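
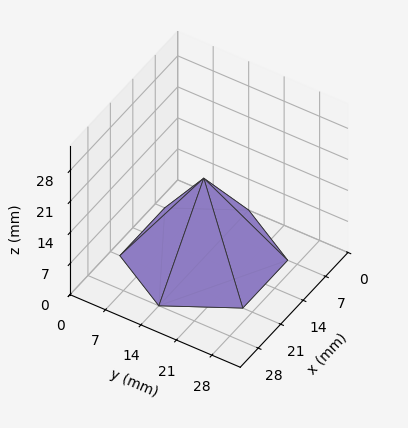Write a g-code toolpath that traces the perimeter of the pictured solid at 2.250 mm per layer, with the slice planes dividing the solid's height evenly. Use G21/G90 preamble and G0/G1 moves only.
Reading the render: the shape is a regular 6-sided pyramid, base circumscribed radius ≈ 14 mm, apex at z ≈ 18 mm (dimensions read to the nearest mm from the axis ticks). For the g-code, the solid's height is divided into equal slices at the stated Δz and each level perimeter traced with G1 moves after a G0 lift.

; perimeter-only toolpath
G21 ; units = mm
G90 ; absolute positioning
G28 ; home
; layer 1
G0 Z2.250
G0 X26.250 Y14.000
G1 X20.125 Y24.608
G1 X7.875 Y24.608
G1 X1.750 Y14.000
G1 X7.875 Y3.391
G1 X20.125 Y3.391
G1 X26.250 Y14.000
; layer 2
G0 Z4.500
G0 X24.500 Y14.000
G1 X19.250 Y23.093
G1 X8.750 Y23.093
G1 X3.500 Y14.000
G1 X8.750 Y4.907
G1 X19.250 Y4.907
G1 X24.500 Y14.000
; layer 3
G0 Z6.750
G0 X22.750 Y14.000
G1 X18.375 Y21.578
G1 X9.625 Y21.578
G1 X5.250 Y14.000
G1 X9.625 Y6.422
G1 X18.375 Y6.422
G1 X22.750 Y14.000
; layer 4
G0 Z9.000
G0 X21.000 Y14.000
G1 X17.500 Y20.062
G1 X10.500 Y20.062
G1 X7.000 Y14.000
G1 X10.500 Y7.938
G1 X17.500 Y7.938
G1 X21.000 Y14.000
; layer 5
G0 Z11.250
G0 X19.250 Y14.000
G1 X16.625 Y18.547
G1 X11.375 Y18.547
G1 X8.750 Y14.000
G1 X11.375 Y9.454
G1 X16.625 Y9.454
G1 X19.250 Y14.000
; layer 6
G0 Z13.500
G0 X17.500 Y14.000
G1 X15.750 Y17.031
G1 X12.250 Y17.031
G1 X10.500 Y14.000
G1 X12.250 Y10.969
G1 X15.750 Y10.969
G1 X17.500 Y14.000
; layer 7
G0 Z15.750
G0 X15.750 Y14.000
G1 X14.875 Y15.515
G1 X13.125 Y15.515
G1 X12.250 Y14.000
G1 X13.125 Y12.485
G1 X14.875 Y12.485
G1 X15.750 Y14.000
M2 ; end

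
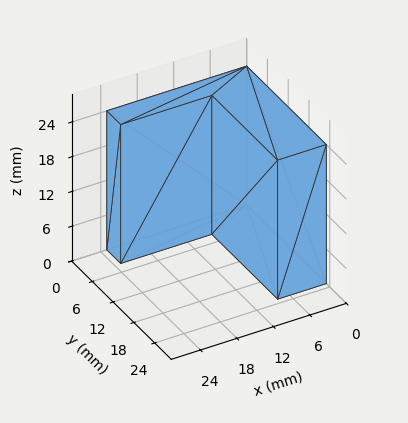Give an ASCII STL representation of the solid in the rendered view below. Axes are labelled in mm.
Reading the render: the shape is an L-shaped prism: outer 23 × 23 mm, arm thicknesses ≈ 4 mm (horizontal) and 8 mm (vertical), extruded 24 mm in z (dimensions read to the nearest mm from the axis ticks). For the STL, each face is triangulated and given an outward normal.

solid part
  facet normal 0.0000 0.0000 -1.0000
    outer loop
      vertex 23.00 4.00 0.00
      vertex 23.00 0.00 0.00
      vertex 0.00 0.00 0.00
    endloop
  endfacet
  facet normal 0.0000 0.0000 -1.0000
    outer loop
      vertex 8.00 4.00 0.00
      vertex 23.00 4.00 0.00
      vertex 0.00 0.00 0.00
    endloop
  endfacet
  facet normal 0.0000 0.0000 -1.0000
    outer loop
      vertex 8.00 23.00 0.00
      vertex 8.00 4.00 0.00
      vertex 0.00 0.00 0.00
    endloop
  endfacet
  facet normal 0.0000 0.0000 -1.0000
    outer loop
      vertex 0.00 23.00 0.00
      vertex 8.00 23.00 0.00
      vertex 0.00 0.00 0.00
    endloop
  endfacet
  facet normal 0.0000 0.0000 1.0000
    outer loop
      vertex 0.00 0.00 24.00
      vertex 23.00 0.00 24.00
      vertex 23.00 4.00 24.00
    endloop
  endfacet
  facet normal 0.0000 0.0000 1.0000
    outer loop
      vertex 0.00 0.00 24.00
      vertex 23.00 4.00 24.00
      vertex 8.00 4.00 24.00
    endloop
  endfacet
  facet normal 0.0000 0.0000 1.0000
    outer loop
      vertex 0.00 0.00 24.00
      vertex 8.00 4.00 24.00
      vertex 8.00 23.00 24.00
    endloop
  endfacet
  facet normal 0.0000 0.0000 1.0000
    outer loop
      vertex 0.00 0.00 24.00
      vertex 8.00 23.00 24.00
      vertex 0.00 23.00 24.00
    endloop
  endfacet
  facet normal 0.0000 -1.0000 0.0000
    outer loop
      vertex 0.00 0.00 0.00
      vertex 23.00 0.00 0.00
      vertex 23.00 0.00 24.00
    endloop
  endfacet
  facet normal 0.0000 -1.0000 0.0000
    outer loop
      vertex 0.00 0.00 0.00
      vertex 23.00 0.00 24.00
      vertex 0.00 0.00 24.00
    endloop
  endfacet
  facet normal 1.0000 0.0000 0.0000
    outer loop
      vertex 23.00 0.00 0.00
      vertex 23.00 4.00 0.00
      vertex 23.00 4.00 24.00
    endloop
  endfacet
  facet normal 1.0000 0.0000 0.0000
    outer loop
      vertex 23.00 0.00 0.00
      vertex 23.00 4.00 24.00
      vertex 23.00 0.00 24.00
    endloop
  endfacet
  facet normal 0.0000 1.0000 0.0000
    outer loop
      vertex 23.00 4.00 0.00
      vertex 8.00 4.00 0.00
      vertex 8.00 4.00 24.00
    endloop
  endfacet
  facet normal 0.0000 1.0000 0.0000
    outer loop
      vertex 23.00 4.00 0.00
      vertex 8.00 4.00 24.00
      vertex 23.00 4.00 24.00
    endloop
  endfacet
  facet normal 1.0000 0.0000 0.0000
    outer loop
      vertex 8.00 4.00 0.00
      vertex 8.00 23.00 0.00
      vertex 8.00 23.00 24.00
    endloop
  endfacet
  facet normal 1.0000 0.0000 0.0000
    outer loop
      vertex 8.00 4.00 0.00
      vertex 8.00 23.00 24.00
      vertex 8.00 4.00 24.00
    endloop
  endfacet
  facet normal 0.0000 1.0000 0.0000
    outer loop
      vertex 8.00 23.00 0.00
      vertex 0.00 23.00 0.00
      vertex 0.00 23.00 24.00
    endloop
  endfacet
  facet normal 0.0000 1.0000 0.0000
    outer loop
      vertex 8.00 23.00 0.00
      vertex 0.00 23.00 24.00
      vertex 8.00 23.00 24.00
    endloop
  endfacet
  facet normal -1.0000 0.0000 0.0000
    outer loop
      vertex 0.00 23.00 0.00
      vertex 0.00 0.00 0.00
      vertex 0.00 0.00 24.00
    endloop
  endfacet
  facet normal -1.0000 0.0000 0.0000
    outer loop
      vertex 0.00 23.00 0.00
      vertex 0.00 0.00 24.00
      vertex 0.00 23.00 24.00
    endloop
  endfacet
endsolid part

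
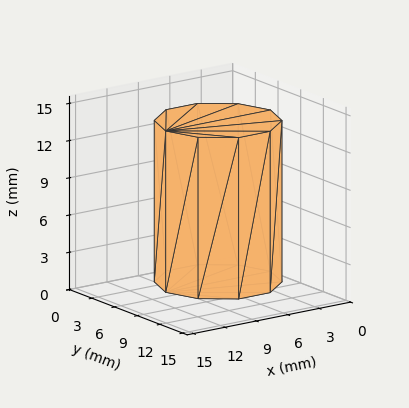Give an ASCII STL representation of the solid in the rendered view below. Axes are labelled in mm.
Reading the render: the shape is a regular 10-sided prism (a cylinder approximated with 10 flat sides), circumscribed radius ≈ 5 mm, height ≈ 13 mm (dimensions read to the nearest mm from the axis ticks). For the STL, each face is triangulated and given an outward normal.

solid part
  facet normal 0.0000 0.0000 -1.0000
    outer loop
      vertex 6.5 9.8 0.0
      vertex 9.0 7.9 0.0
      vertex 10.0 5.0 0.0
    endloop
  endfacet
  facet normal 0.0000 0.0000 -1.0000
    outer loop
      vertex 3.5 9.8 0.0
      vertex 6.5 9.8 0.0
      vertex 10.0 5.0 0.0
    endloop
  endfacet
  facet normal 0.0000 0.0000 -1.0000
    outer loop
      vertex 1.0 7.9 0.0
      vertex 3.5 9.8 0.0
      vertex 10.0 5.0 0.0
    endloop
  endfacet
  facet normal 0.0000 0.0000 -1.0000
    outer loop
      vertex 0.0 5.0 0.0
      vertex 1.0 7.9 0.0
      vertex 10.0 5.0 0.0
    endloop
  endfacet
  facet normal 0.0000 0.0000 -1.0000
    outer loop
      vertex 1.0 2.1 0.0
      vertex 0.0 5.0 0.0
      vertex 10.0 5.0 0.0
    endloop
  endfacet
  facet normal 0.0000 0.0000 -1.0000
    outer loop
      vertex 3.5 0.2 0.0
      vertex 1.0 2.1 0.0
      vertex 10.0 5.0 0.0
    endloop
  endfacet
  facet normal 0.0000 0.0000 -1.0000
    outer loop
      vertex 6.5 0.2 0.0
      vertex 3.5 0.2 0.0
      vertex 10.0 5.0 0.0
    endloop
  endfacet
  facet normal 0.0000 0.0000 -1.0000
    outer loop
      vertex 9.0 2.1 0.0
      vertex 6.5 0.2 0.0
      vertex 10.0 5.0 0.0
    endloop
  endfacet
  facet normal 0.0000 0.0000 1.0000
    outer loop
      vertex 10.0 5.0 13.0
      vertex 9.0 7.9 13.0
      vertex 6.5 9.8 13.0
    endloop
  endfacet
  facet normal 0.0000 0.0000 1.0000
    outer loop
      vertex 10.0 5.0 13.0
      vertex 6.5 9.8 13.0
      vertex 3.5 9.8 13.0
    endloop
  endfacet
  facet normal 0.0000 0.0000 1.0000
    outer loop
      vertex 10.0 5.0 13.0
      vertex 3.5 9.8 13.0
      vertex 1.0 7.9 13.0
    endloop
  endfacet
  facet normal 0.0000 0.0000 1.0000
    outer loop
      vertex 10.0 5.0 13.0
      vertex 1.0 7.9 13.0
      vertex 0.0 5.0 13.0
    endloop
  endfacet
  facet normal 0.0000 0.0000 1.0000
    outer loop
      vertex 10.0 5.0 13.0
      vertex 0.0 5.0 13.0
      vertex 1.0 2.1 13.0
    endloop
  endfacet
  facet normal 0.0000 0.0000 1.0000
    outer loop
      vertex 10.0 5.0 13.0
      vertex 1.0 2.1 13.0
      vertex 3.5 0.2 13.0
    endloop
  endfacet
  facet normal 0.0000 0.0000 1.0000
    outer loop
      vertex 10.0 5.0 13.0
      vertex 3.5 0.2 13.0
      vertex 6.5 0.2 13.0
    endloop
  endfacet
  facet normal 0.0000 0.0000 1.0000
    outer loop
      vertex 10.0 5.0 13.0
      vertex 6.5 0.2 13.0
      vertex 9.0 2.1 13.0
    endloop
  endfacet
  facet normal 0.9454 0.3260 0.0000
    outer loop
      vertex 10.0 5.0 0.0
      vertex 9.0 7.9 0.0
      vertex 9.0 7.9 13.0
    endloop
  endfacet
  facet normal 0.9454 0.3260 0.0000
    outer loop
      vertex 10.0 5.0 0.0
      vertex 9.0 7.9 13.0
      vertex 10.0 5.0 13.0
    endloop
  endfacet
  facet normal 0.6051 0.7962 0.0000
    outer loop
      vertex 9.0 7.9 0.0
      vertex 6.5 9.8 0.0
      vertex 6.5 9.8 13.0
    endloop
  endfacet
  facet normal 0.6051 0.7962 0.0000
    outer loop
      vertex 9.0 7.9 0.0
      vertex 6.5 9.8 13.0
      vertex 9.0 7.9 13.0
    endloop
  endfacet
  facet normal 0.0000 1.0000 0.0000
    outer loop
      vertex 6.5 9.8 0.0
      vertex 3.5 9.8 0.0
      vertex 3.5 9.8 13.0
    endloop
  endfacet
  facet normal 0.0000 1.0000 0.0000
    outer loop
      vertex 6.5 9.8 0.0
      vertex 3.5 9.8 13.0
      vertex 6.5 9.8 13.0
    endloop
  endfacet
  facet normal -0.6051 0.7962 0.0000
    outer loop
      vertex 3.5 9.8 0.0
      vertex 1.0 7.9 0.0
      vertex 1.0 7.9 13.0
    endloop
  endfacet
  facet normal -0.6051 0.7962 0.0000
    outer loop
      vertex 3.5 9.8 0.0
      vertex 1.0 7.9 13.0
      vertex 3.5 9.8 13.0
    endloop
  endfacet
  facet normal -0.9454 0.3260 0.0000
    outer loop
      vertex 1.0 7.9 0.0
      vertex 0.0 5.0 0.0
      vertex 0.0 5.0 13.0
    endloop
  endfacet
  facet normal -0.9454 0.3260 0.0000
    outer loop
      vertex 1.0 7.9 0.0
      vertex 0.0 5.0 13.0
      vertex 1.0 7.9 13.0
    endloop
  endfacet
  facet normal -0.9454 -0.3260 0.0000
    outer loop
      vertex 0.0 5.0 0.0
      vertex 1.0 2.1 0.0
      vertex 1.0 2.1 13.0
    endloop
  endfacet
  facet normal -0.9454 -0.3260 0.0000
    outer loop
      vertex 0.0 5.0 0.0
      vertex 1.0 2.1 13.0
      vertex 0.0 5.0 13.0
    endloop
  endfacet
  facet normal -0.6051 -0.7962 0.0000
    outer loop
      vertex 1.0 2.1 0.0
      vertex 3.5 0.2 0.0
      vertex 3.5 0.2 13.0
    endloop
  endfacet
  facet normal -0.6051 -0.7962 0.0000
    outer loop
      vertex 1.0 2.1 0.0
      vertex 3.5 0.2 13.0
      vertex 1.0 2.1 13.0
    endloop
  endfacet
  facet normal 0.0000 -1.0000 0.0000
    outer loop
      vertex 3.5 0.2 0.0
      vertex 6.5 0.2 0.0
      vertex 6.5 0.2 13.0
    endloop
  endfacet
  facet normal 0.0000 -1.0000 0.0000
    outer loop
      vertex 3.5 0.2 0.0
      vertex 6.5 0.2 13.0
      vertex 3.5 0.2 13.0
    endloop
  endfacet
  facet normal 0.6051 -0.7962 0.0000
    outer loop
      vertex 6.5 0.2 0.0
      vertex 9.0 2.1 0.0
      vertex 9.0 2.1 13.0
    endloop
  endfacet
  facet normal 0.6051 -0.7962 0.0000
    outer loop
      vertex 6.5 0.2 0.0
      vertex 9.0 2.1 13.0
      vertex 6.5 0.2 13.0
    endloop
  endfacet
  facet normal 0.9454 -0.3260 0.0000
    outer loop
      vertex 9.0 2.1 0.0
      vertex 10.0 5.0 0.0
      vertex 10.0 5.0 13.0
    endloop
  endfacet
  facet normal 0.9454 -0.3260 0.0000
    outer loop
      vertex 9.0 2.1 0.0
      vertex 10.0 5.0 13.0
      vertex 9.0 2.1 13.0
    endloop
  endfacet
endsolid part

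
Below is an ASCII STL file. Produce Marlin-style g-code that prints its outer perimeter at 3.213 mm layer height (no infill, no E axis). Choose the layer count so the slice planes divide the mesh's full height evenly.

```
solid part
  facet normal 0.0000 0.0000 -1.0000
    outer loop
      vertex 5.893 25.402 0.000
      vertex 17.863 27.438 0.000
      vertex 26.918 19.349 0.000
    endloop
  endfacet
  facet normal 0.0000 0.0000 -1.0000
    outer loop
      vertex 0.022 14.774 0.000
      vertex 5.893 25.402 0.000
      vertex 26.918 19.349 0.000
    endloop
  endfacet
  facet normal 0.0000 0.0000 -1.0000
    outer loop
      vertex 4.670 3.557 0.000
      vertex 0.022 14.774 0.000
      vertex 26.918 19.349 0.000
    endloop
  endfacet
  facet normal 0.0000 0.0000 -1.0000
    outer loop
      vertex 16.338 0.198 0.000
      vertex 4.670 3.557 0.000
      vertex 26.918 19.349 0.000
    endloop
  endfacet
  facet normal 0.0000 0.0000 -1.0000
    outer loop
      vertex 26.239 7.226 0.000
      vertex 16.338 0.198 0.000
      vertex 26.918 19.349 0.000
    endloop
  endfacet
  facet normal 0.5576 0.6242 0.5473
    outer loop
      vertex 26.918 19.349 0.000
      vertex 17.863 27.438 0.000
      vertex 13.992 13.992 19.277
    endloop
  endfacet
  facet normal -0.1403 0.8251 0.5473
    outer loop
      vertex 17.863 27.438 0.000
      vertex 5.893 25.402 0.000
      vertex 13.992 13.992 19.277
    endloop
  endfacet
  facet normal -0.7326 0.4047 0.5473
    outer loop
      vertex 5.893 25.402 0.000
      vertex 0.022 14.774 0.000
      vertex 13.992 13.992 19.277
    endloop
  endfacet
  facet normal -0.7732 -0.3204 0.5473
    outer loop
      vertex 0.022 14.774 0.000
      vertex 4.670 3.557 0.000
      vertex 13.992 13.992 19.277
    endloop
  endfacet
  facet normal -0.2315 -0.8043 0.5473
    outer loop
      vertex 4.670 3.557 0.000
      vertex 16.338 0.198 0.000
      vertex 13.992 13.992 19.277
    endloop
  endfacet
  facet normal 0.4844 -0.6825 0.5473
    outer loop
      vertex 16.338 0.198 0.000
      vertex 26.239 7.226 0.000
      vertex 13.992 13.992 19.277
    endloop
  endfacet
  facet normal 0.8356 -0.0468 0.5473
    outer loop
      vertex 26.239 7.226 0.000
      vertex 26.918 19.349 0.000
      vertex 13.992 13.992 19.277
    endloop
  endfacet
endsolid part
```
; perimeter-only toolpath
G21 ; units = mm
G90 ; absolute positioning
G28 ; home
; layer 1
G0 Z3.213
G0 X24.764 Y18.456
G1 X17.218 Y25.197
G1 X7.243 Y23.500
G1 X2.350 Y14.644
G1 X6.224 Y5.296
G1 X15.947 Y2.497
G1 X24.198 Y8.354
G1 X24.764 Y18.456
; layer 2
G0 Z6.426
G0 X22.609 Y17.563
G1 X16.573 Y22.956
G1 X8.593 Y21.599
G1 X4.679 Y14.513
G1 X7.777 Y7.035
G1 X15.556 Y4.796
G1 X22.157 Y9.481
G1 X22.609 Y17.563
; layer 3
G0 Z9.639
G0 X20.455 Y16.671
G1 X15.928 Y20.715
G1 X9.943 Y19.697
G1 X7.007 Y14.383
G1 X9.331 Y8.774
G1 X15.165 Y7.095
G1 X20.116 Y10.609
G1 X20.455 Y16.671
; layer 4
G0 Z12.851
G0 X18.301 Y15.778
G1 X15.282 Y18.474
G1 X11.292 Y17.795
G1 X9.335 Y14.253
G1 X10.885 Y10.514
G1 X14.774 Y9.394
G1 X18.074 Y11.737
G1 X18.301 Y15.778
; layer 5
G0 Z16.064
G0 X16.146 Y14.885
G1 X14.637 Y16.233
G1 X12.642 Y15.894
G1 X11.664 Y14.122
G1 X12.438 Y12.253
G1 X14.383 Y11.693
G1 X16.033 Y12.864
G1 X16.146 Y14.885
M2 ; end

The solid is a regular 7-sided pyramid, base circumscribed radius ≈ 14 mm, apex at z ≈ 19.3 mm. Slicing at Δz = 3.213 mm — 6 equal slices spanning the solid's height, so layer i sits at z = i·h/6 — gives 5 non-empty perimeters. Each is a 7-segment closed polygon; G0 lifts to the layer z and rapids to the start vertex, then G1 traces the edges. The cross-section shrinks linearly with z (the slice at the apex is degenerate and omitted).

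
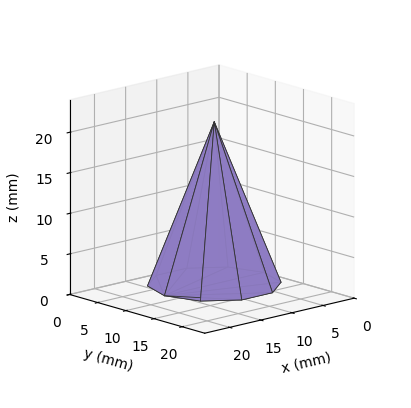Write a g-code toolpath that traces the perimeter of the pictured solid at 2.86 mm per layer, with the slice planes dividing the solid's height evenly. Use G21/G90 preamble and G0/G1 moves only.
Reading the render: the shape is a regular 10-sided pyramid, base circumscribed radius ≈ 8 mm, apex at z ≈ 20 mm (dimensions read to the nearest mm from the axis ticks). For the g-code, the solid's height is divided into equal slices at the stated Δz and each level perimeter traced with G1 moves after a G0 lift.

; perimeter-only toolpath
G21 ; units = mm
G90 ; absolute positioning
G28 ; home
; layer 1
G0 Z2.86
G0 X14.86 Y8.00
G1 X13.55 Y12.03
G1 X10.12 Y14.52
G1 X5.88 Y14.52
G1 X2.45 Y12.03
G1 X1.14 Y8.00
G1 X2.45 Y3.97
G1 X5.88 Y1.48
G1 X10.12 Y1.48
G1 X13.55 Y3.97
G1 X14.86 Y8.00
; layer 2
G0 Z5.71
G0 X13.71 Y8.00
G1 X12.62 Y11.36
G1 X9.76 Y13.44
G1 X6.24 Y13.44
G1 X3.38 Y11.36
G1 X2.29 Y8.00
G1 X3.38 Y4.64
G1 X6.24 Y2.56
G1 X9.76 Y2.56
G1 X12.62 Y4.64
G1 X13.71 Y8.00
; layer 3
G0 Z8.57
G0 X12.57 Y8.00
G1 X11.70 Y10.69
G1 X9.41 Y12.35
G1 X6.59 Y12.35
G1 X4.30 Y10.69
G1 X3.43 Y8.00
G1 X4.30 Y5.31
G1 X6.59 Y3.65
G1 X9.41 Y3.65
G1 X11.70 Y5.31
G1 X12.57 Y8.00
; layer 4
G0 Z11.43
G0 X11.43 Y8.00
G1 X10.77 Y10.01
G1 X9.06 Y11.26
G1 X6.94 Y11.26
G1 X5.23 Y10.01
G1 X4.57 Y8.00
G1 X5.23 Y5.99
G1 X6.94 Y4.74
G1 X9.06 Y4.74
G1 X10.77 Y5.99
G1 X11.43 Y8.00
; layer 5
G0 Z14.29
G0 X10.29 Y8.00
G1 X9.85 Y9.34
G1 X8.71 Y10.17
G1 X7.29 Y10.17
G1 X6.15 Y9.34
G1 X5.71 Y8.00
G1 X6.15 Y6.66
G1 X7.29 Y5.83
G1 X8.71 Y5.83
G1 X9.85 Y6.66
G1 X10.29 Y8.00
; layer 6
G0 Z17.14
G0 X9.14 Y8.00
G1 X8.92 Y8.67
G1 X8.35 Y9.09
G1 X7.65 Y9.09
G1 X7.08 Y8.67
G1 X6.86 Y8.00
G1 X7.08 Y7.33
G1 X7.65 Y6.91
G1 X8.35 Y6.91
G1 X8.92 Y7.33
G1 X9.14 Y8.00
M2 ; end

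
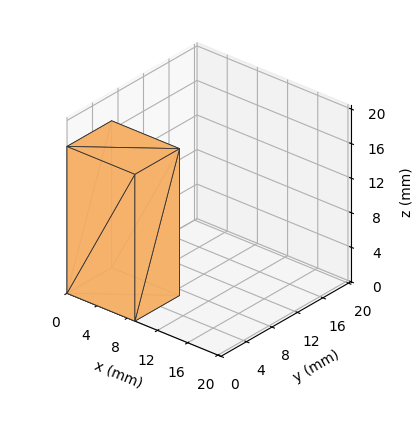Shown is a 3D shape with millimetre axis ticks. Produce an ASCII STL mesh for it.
Reading the render: the shape is a rectangular box, roughly 9 × 7 mm footprint and 17 mm tall (dimensions read to the nearest mm from the axis ticks). For the STL, each face is triangulated and given an outward normal.

solid part
  facet normal 0.0000 0.0000 -1.0000
    outer loop
      vertex 9.0 7.0 0.0
      vertex 9.0 0.0 0.0
      vertex 0.0 0.0 0.0
    endloop
  endfacet
  facet normal 0.0000 0.0000 -1.0000
    outer loop
      vertex 0.0 7.0 0.0
      vertex 9.0 7.0 0.0
      vertex 0.0 0.0 0.0
    endloop
  endfacet
  facet normal 0.0000 0.0000 1.0000
    outer loop
      vertex 0.0 0.0 17.0
      vertex 9.0 0.0 17.0
      vertex 9.0 7.0 17.0
    endloop
  endfacet
  facet normal 0.0000 0.0000 1.0000
    outer loop
      vertex 0.0 0.0 17.0
      vertex 9.0 7.0 17.0
      vertex 0.0 7.0 17.0
    endloop
  endfacet
  facet normal 0.0000 -1.0000 0.0000
    outer loop
      vertex 0.0 0.0 0.0
      vertex 9.0 0.0 0.0
      vertex 9.0 0.0 17.0
    endloop
  endfacet
  facet normal 0.0000 -1.0000 0.0000
    outer loop
      vertex 0.0 0.0 0.0
      vertex 9.0 0.0 17.0
      vertex 0.0 0.0 17.0
    endloop
  endfacet
  facet normal 0.0000 1.0000 0.0000
    outer loop
      vertex 9.0 7.0 17.0
      vertex 9.0 7.0 0.0
      vertex 0.0 7.0 0.0
    endloop
  endfacet
  facet normal 0.0000 1.0000 0.0000
    outer loop
      vertex 0.0 7.0 17.0
      vertex 9.0 7.0 17.0
      vertex 0.0 7.0 0.0
    endloop
  endfacet
  facet normal -1.0000 0.0000 0.0000
    outer loop
      vertex 0.0 7.0 17.0
      vertex 0.0 7.0 0.0
      vertex 0.0 0.0 0.0
    endloop
  endfacet
  facet normal -1.0000 0.0000 0.0000
    outer loop
      vertex 0.0 0.0 17.0
      vertex 0.0 7.0 17.0
      vertex 0.0 0.0 0.0
    endloop
  endfacet
  facet normal 1.0000 0.0000 0.0000
    outer loop
      vertex 9.0 0.0 0.0
      vertex 9.0 7.0 0.0
      vertex 9.0 7.0 17.0
    endloop
  endfacet
  facet normal 1.0000 0.0000 0.0000
    outer loop
      vertex 9.0 0.0 0.0
      vertex 9.0 7.0 17.0
      vertex 9.0 0.0 17.0
    endloop
  endfacet
endsolid part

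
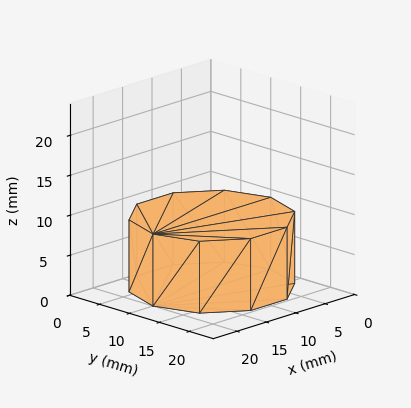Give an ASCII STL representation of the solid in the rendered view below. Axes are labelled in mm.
Reading the render: the shape is a regular 10-sided prism (a cylinder approximated with 10 flat sides), circumscribed radius ≈ 10 mm, height ≈ 9 mm (dimensions read to the nearest mm from the axis ticks). For the STL, each face is triangulated and given an outward normal.

solid part
  facet normal 0.0000 0.0000 -1.0000
    outer loop
      vertex 13.09 19.51 0.00
      vertex 18.09 15.88 0.00
      vertex 20.00 10.00 0.00
    endloop
  endfacet
  facet normal 0.0000 0.0000 -1.0000
    outer loop
      vertex 6.91 19.51 0.00
      vertex 13.09 19.51 0.00
      vertex 20.00 10.00 0.00
    endloop
  endfacet
  facet normal 0.0000 0.0000 -1.0000
    outer loop
      vertex 1.91 15.88 0.00
      vertex 6.91 19.51 0.00
      vertex 20.00 10.00 0.00
    endloop
  endfacet
  facet normal 0.0000 0.0000 -1.0000
    outer loop
      vertex 0.00 10.00 0.00
      vertex 1.91 15.88 0.00
      vertex 20.00 10.00 0.00
    endloop
  endfacet
  facet normal 0.0000 0.0000 -1.0000
    outer loop
      vertex 1.91 4.12 0.00
      vertex 0.00 10.00 0.00
      vertex 20.00 10.00 0.00
    endloop
  endfacet
  facet normal 0.0000 0.0000 -1.0000
    outer loop
      vertex 6.91 0.49 0.00
      vertex 1.91 4.12 0.00
      vertex 20.00 10.00 0.00
    endloop
  endfacet
  facet normal 0.0000 0.0000 -1.0000
    outer loop
      vertex 13.09 0.49 0.00
      vertex 6.91 0.49 0.00
      vertex 20.00 10.00 0.00
    endloop
  endfacet
  facet normal 0.0000 0.0000 -1.0000
    outer loop
      vertex 18.09 4.12 0.00
      vertex 13.09 0.49 0.00
      vertex 20.00 10.00 0.00
    endloop
  endfacet
  facet normal 0.0000 0.0000 1.0000
    outer loop
      vertex 20.00 10.00 9.00
      vertex 18.09 15.88 9.00
      vertex 13.09 19.51 9.00
    endloop
  endfacet
  facet normal 0.0000 0.0000 1.0000
    outer loop
      vertex 20.00 10.00 9.00
      vertex 13.09 19.51 9.00
      vertex 6.91 19.51 9.00
    endloop
  endfacet
  facet normal 0.0000 0.0000 1.0000
    outer loop
      vertex 20.00 10.00 9.00
      vertex 6.91 19.51 9.00
      vertex 1.91 15.88 9.00
    endloop
  endfacet
  facet normal 0.0000 0.0000 1.0000
    outer loop
      vertex 20.00 10.00 9.00
      vertex 1.91 15.88 9.00
      vertex 0.00 10.00 9.00
    endloop
  endfacet
  facet normal 0.0000 0.0000 1.0000
    outer loop
      vertex 20.00 10.00 9.00
      vertex 0.00 10.00 9.00
      vertex 1.91 4.12 9.00
    endloop
  endfacet
  facet normal 0.0000 0.0000 1.0000
    outer loop
      vertex 20.00 10.00 9.00
      vertex 1.91 4.12 9.00
      vertex 6.91 0.49 9.00
    endloop
  endfacet
  facet normal 0.0000 0.0000 1.0000
    outer loop
      vertex 20.00 10.00 9.00
      vertex 6.91 0.49 9.00
      vertex 13.09 0.49 9.00
    endloop
  endfacet
  facet normal 0.0000 0.0000 1.0000
    outer loop
      vertex 20.00 10.00 9.00
      vertex 13.09 0.49 9.00
      vertex 18.09 4.12 9.00
    endloop
  endfacet
  facet normal 0.9511 0.3089 0.0000
    outer loop
      vertex 20.00 10.00 0.00
      vertex 18.09 15.88 0.00
      vertex 18.09 15.88 9.00
    endloop
  endfacet
  facet normal 0.9511 0.3089 0.0000
    outer loop
      vertex 20.00 10.00 0.00
      vertex 18.09 15.88 9.00
      vertex 20.00 10.00 9.00
    endloop
  endfacet
  facet normal 0.5875 0.8092 0.0000
    outer loop
      vertex 18.09 15.88 0.00
      vertex 13.09 19.51 0.00
      vertex 13.09 19.51 9.00
    endloop
  endfacet
  facet normal 0.5875 0.8092 0.0000
    outer loop
      vertex 18.09 15.88 0.00
      vertex 13.09 19.51 9.00
      vertex 18.09 15.88 9.00
    endloop
  endfacet
  facet normal 0.0000 1.0000 0.0000
    outer loop
      vertex 13.09 19.51 0.00
      vertex 6.91 19.51 0.00
      vertex 6.91 19.51 9.00
    endloop
  endfacet
  facet normal 0.0000 1.0000 0.0000
    outer loop
      vertex 13.09 19.51 0.00
      vertex 6.91 19.51 9.00
      vertex 13.09 19.51 9.00
    endloop
  endfacet
  facet normal -0.5875 0.8092 0.0000
    outer loop
      vertex 6.91 19.51 0.00
      vertex 1.91 15.88 0.00
      vertex 1.91 15.88 9.00
    endloop
  endfacet
  facet normal -0.5875 0.8092 0.0000
    outer loop
      vertex 6.91 19.51 0.00
      vertex 1.91 15.88 9.00
      vertex 6.91 19.51 9.00
    endloop
  endfacet
  facet normal -0.9511 0.3089 0.0000
    outer loop
      vertex 1.91 15.88 0.00
      vertex 0.00 10.00 0.00
      vertex 0.00 10.00 9.00
    endloop
  endfacet
  facet normal -0.9511 0.3089 0.0000
    outer loop
      vertex 1.91 15.88 0.00
      vertex 0.00 10.00 9.00
      vertex 1.91 15.88 9.00
    endloop
  endfacet
  facet normal -0.9511 -0.3089 0.0000
    outer loop
      vertex 0.00 10.00 0.00
      vertex 1.91 4.12 0.00
      vertex 1.91 4.12 9.00
    endloop
  endfacet
  facet normal -0.9511 -0.3089 0.0000
    outer loop
      vertex 0.00 10.00 0.00
      vertex 1.91 4.12 9.00
      vertex 0.00 10.00 9.00
    endloop
  endfacet
  facet normal -0.5875 -0.8092 0.0000
    outer loop
      vertex 1.91 4.12 0.00
      vertex 6.91 0.49 0.00
      vertex 6.91 0.49 9.00
    endloop
  endfacet
  facet normal -0.5875 -0.8092 0.0000
    outer loop
      vertex 1.91 4.12 0.00
      vertex 6.91 0.49 9.00
      vertex 1.91 4.12 9.00
    endloop
  endfacet
  facet normal 0.0000 -1.0000 0.0000
    outer loop
      vertex 6.91 0.49 0.00
      vertex 13.09 0.49 0.00
      vertex 13.09 0.49 9.00
    endloop
  endfacet
  facet normal 0.0000 -1.0000 0.0000
    outer loop
      vertex 6.91 0.49 0.00
      vertex 13.09 0.49 9.00
      vertex 6.91 0.49 9.00
    endloop
  endfacet
  facet normal 0.5875 -0.8092 0.0000
    outer loop
      vertex 13.09 0.49 0.00
      vertex 18.09 4.12 0.00
      vertex 18.09 4.12 9.00
    endloop
  endfacet
  facet normal 0.5875 -0.8092 0.0000
    outer loop
      vertex 13.09 0.49 0.00
      vertex 18.09 4.12 9.00
      vertex 13.09 0.49 9.00
    endloop
  endfacet
  facet normal 0.9511 -0.3089 0.0000
    outer loop
      vertex 18.09 4.12 0.00
      vertex 20.00 10.00 0.00
      vertex 20.00 10.00 9.00
    endloop
  endfacet
  facet normal 0.9511 -0.3089 0.0000
    outer loop
      vertex 18.09 4.12 0.00
      vertex 20.00 10.00 9.00
      vertex 18.09 4.12 9.00
    endloop
  endfacet
endsolid part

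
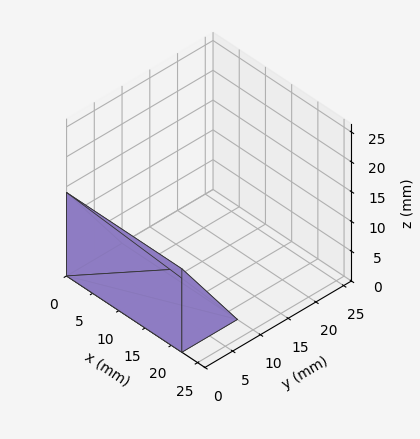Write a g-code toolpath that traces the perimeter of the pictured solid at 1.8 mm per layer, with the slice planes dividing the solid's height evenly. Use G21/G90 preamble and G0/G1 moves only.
Reading the render: the shape is a wedge (ramp): 22 × 10 mm base, rising to 14 mm along the y=0 edge and sloping linearly to z=0 at y=10 (dimensions read to the nearest mm from the axis ticks). For the g-code, the solid's height is divided into equal slices at the stated Δz and each level perimeter traced with G1 moves after a G0 lift.

; perimeter-only toolpath
G21 ; units = mm
G90 ; absolute positioning
G28 ; home
; layer 1
G0 Z1.8
G0 X0.0 Y0.0
G1 X22.0 Y0.0
G1 X22.0 Y8.8
G1 X0.0 Y8.8
G1 X0.0 Y0.0
; layer 2
G0 Z3.5
G0 X0.0 Y0.0
G1 X22.0 Y0.0
G1 X22.0 Y7.5
G1 X0.0 Y7.5
G1 X0.0 Y0.0
; layer 3
G0 Z5.2
G0 X0.0 Y0.0
G1 X22.0 Y0.0
G1 X22.0 Y6.2
G1 X0.0 Y6.2
G1 X0.0 Y0.0
; layer 4
G0 Z7.0
G0 X0.0 Y0.0
G1 X22.0 Y0.0
G1 X22.0 Y5.0
G1 X0.0 Y5.0
G1 X0.0 Y0.0
; layer 5
G0 Z8.8
G0 X0.0 Y0.0
G1 X22.0 Y0.0
G1 X22.0 Y3.8
G1 X0.0 Y3.8
G1 X0.0 Y0.0
; layer 6
G0 Z10.5
G0 X0.0 Y0.0
G1 X22.0 Y0.0
G1 X22.0 Y2.5
G1 X0.0 Y2.5
G1 X0.0 Y0.0
; layer 7
G0 Z12.2
G0 X0.0 Y0.0
G1 X22.0 Y0.0
G1 X22.0 Y1.2
G1 X0.0 Y1.2
G1 X0.0 Y0.0
M2 ; end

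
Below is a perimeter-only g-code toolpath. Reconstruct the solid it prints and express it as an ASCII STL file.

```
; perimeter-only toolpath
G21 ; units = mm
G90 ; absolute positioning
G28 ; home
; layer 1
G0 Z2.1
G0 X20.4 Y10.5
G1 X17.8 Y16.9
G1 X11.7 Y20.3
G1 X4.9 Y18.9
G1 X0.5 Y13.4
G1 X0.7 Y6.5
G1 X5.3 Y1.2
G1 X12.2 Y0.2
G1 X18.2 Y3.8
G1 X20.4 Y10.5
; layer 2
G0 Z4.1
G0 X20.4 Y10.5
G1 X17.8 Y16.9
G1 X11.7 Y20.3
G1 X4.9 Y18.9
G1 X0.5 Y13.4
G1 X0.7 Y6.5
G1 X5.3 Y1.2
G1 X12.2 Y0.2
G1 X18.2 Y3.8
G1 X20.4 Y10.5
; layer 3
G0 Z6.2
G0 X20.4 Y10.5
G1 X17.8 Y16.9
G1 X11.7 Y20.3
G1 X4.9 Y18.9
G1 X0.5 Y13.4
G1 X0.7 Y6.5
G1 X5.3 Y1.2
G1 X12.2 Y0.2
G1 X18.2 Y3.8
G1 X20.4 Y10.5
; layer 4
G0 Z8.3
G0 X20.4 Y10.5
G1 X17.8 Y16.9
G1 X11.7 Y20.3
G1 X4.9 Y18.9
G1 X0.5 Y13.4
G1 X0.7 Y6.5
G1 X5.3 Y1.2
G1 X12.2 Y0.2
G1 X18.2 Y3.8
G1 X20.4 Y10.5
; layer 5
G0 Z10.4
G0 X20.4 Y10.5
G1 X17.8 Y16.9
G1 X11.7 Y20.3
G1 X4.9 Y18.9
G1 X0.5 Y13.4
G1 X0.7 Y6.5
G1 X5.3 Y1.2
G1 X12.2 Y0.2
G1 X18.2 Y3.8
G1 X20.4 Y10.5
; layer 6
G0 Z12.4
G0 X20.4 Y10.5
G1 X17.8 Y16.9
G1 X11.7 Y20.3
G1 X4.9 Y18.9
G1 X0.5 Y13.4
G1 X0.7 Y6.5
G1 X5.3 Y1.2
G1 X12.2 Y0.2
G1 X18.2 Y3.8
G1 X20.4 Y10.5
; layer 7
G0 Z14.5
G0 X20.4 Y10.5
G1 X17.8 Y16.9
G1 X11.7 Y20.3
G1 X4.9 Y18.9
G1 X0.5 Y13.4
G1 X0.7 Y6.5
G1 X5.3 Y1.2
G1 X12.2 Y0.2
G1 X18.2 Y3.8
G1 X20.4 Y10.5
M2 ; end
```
solid part
  facet normal 0.0000 0.0000 -1.0000
    outer loop
      vertex 11.7 20.3 0.0
      vertex 17.8 16.9 0.0
      vertex 20.4 10.5 0.0
    endloop
  endfacet
  facet normal 0.0000 0.0000 -1.0000
    outer loop
      vertex 4.9 18.9 0.0
      vertex 11.7 20.3 0.0
      vertex 20.4 10.5 0.0
    endloop
  endfacet
  facet normal 0.0000 0.0000 -1.0000
    outer loop
      vertex 0.5 13.4 0.0
      vertex 4.9 18.9 0.0
      vertex 20.4 10.5 0.0
    endloop
  endfacet
  facet normal 0.0000 0.0000 -1.0000
    outer loop
      vertex 0.7 6.5 0.0
      vertex 0.5 13.4 0.0
      vertex 20.4 10.5 0.0
    endloop
  endfacet
  facet normal 0.0000 0.0000 -1.0000
    outer loop
      vertex 5.3 1.2 0.0
      vertex 0.7 6.5 0.0
      vertex 20.4 10.5 0.0
    endloop
  endfacet
  facet normal 0.0000 0.0000 -1.0000
    outer loop
      vertex 12.2 0.2 0.0
      vertex 5.3 1.2 0.0
      vertex 20.4 10.5 0.0
    endloop
  endfacet
  facet normal 0.0000 0.0000 -1.0000
    outer loop
      vertex 18.2 3.8 0.0
      vertex 12.2 0.2 0.0
      vertex 20.4 10.5 0.0
    endloop
  endfacet
  facet normal 0.0000 0.0000 1.0000
    outer loop
      vertex 20.4 10.5 14.5
      vertex 17.8 16.9 14.5
      vertex 11.7 20.3 14.5
    endloop
  endfacet
  facet normal 0.0000 0.0000 1.0000
    outer loop
      vertex 20.4 10.5 14.5
      vertex 11.7 20.3 14.5
      vertex 4.9 18.9 14.5
    endloop
  endfacet
  facet normal 0.0000 0.0000 1.0000
    outer loop
      vertex 20.4 10.5 14.5
      vertex 4.9 18.9 14.5
      vertex 0.5 13.4 14.5
    endloop
  endfacet
  facet normal 0.0000 0.0000 1.0000
    outer loop
      vertex 20.4 10.5 14.5
      vertex 0.5 13.4 14.5
      vertex 0.7 6.5 14.5
    endloop
  endfacet
  facet normal 0.0000 0.0000 1.0000
    outer loop
      vertex 20.4 10.5 14.5
      vertex 0.7 6.5 14.5
      vertex 5.3 1.2 14.5
    endloop
  endfacet
  facet normal 0.0000 0.0000 1.0000
    outer loop
      vertex 20.4 10.5 14.5
      vertex 5.3 1.2 14.5
      vertex 12.2 0.2 14.5
    endloop
  endfacet
  facet normal 0.0000 0.0000 1.0000
    outer loop
      vertex 20.4 10.5 14.5
      vertex 12.2 0.2 14.5
      vertex 18.2 3.8 14.5
    endloop
  endfacet
  facet normal 0.9265 0.3764 0.0000
    outer loop
      vertex 20.4 10.5 0.0
      vertex 17.8 16.9 0.0
      vertex 17.8 16.9 14.5
    endloop
  endfacet
  facet normal 0.9265 0.3764 0.0000
    outer loop
      vertex 20.4 10.5 0.0
      vertex 17.8 16.9 14.5
      vertex 20.4 10.5 14.5
    endloop
  endfacet
  facet normal 0.4869 0.8735 0.0000
    outer loop
      vertex 17.8 16.9 0.0
      vertex 11.7 20.3 0.0
      vertex 11.7 20.3 14.5
    endloop
  endfacet
  facet normal 0.4869 0.8735 0.0000
    outer loop
      vertex 17.8 16.9 0.0
      vertex 11.7 20.3 14.5
      vertex 17.8 16.9 14.5
    endloop
  endfacet
  facet normal -0.2017 0.9795 0.0000
    outer loop
      vertex 11.7 20.3 0.0
      vertex 4.9 18.9 0.0
      vertex 4.9 18.9 14.5
    endloop
  endfacet
  facet normal -0.2017 0.9795 0.0000
    outer loop
      vertex 11.7 20.3 0.0
      vertex 4.9 18.9 14.5
      vertex 11.7 20.3 14.5
    endloop
  endfacet
  facet normal -0.7809 0.6247 0.0000
    outer loop
      vertex 4.9 18.9 0.0
      vertex 0.5 13.4 0.0
      vertex 0.5 13.4 14.5
    endloop
  endfacet
  facet normal -0.7809 0.6247 0.0000
    outer loop
      vertex 4.9 18.9 0.0
      vertex 0.5 13.4 14.5
      vertex 4.9 18.9 14.5
    endloop
  endfacet
  facet normal -0.9996 -0.0290 0.0000
    outer loop
      vertex 0.5 13.4 0.0
      vertex 0.7 6.5 0.0
      vertex 0.7 6.5 14.5
    endloop
  endfacet
  facet normal -0.9996 -0.0290 0.0000
    outer loop
      vertex 0.5 13.4 0.0
      vertex 0.7 6.5 14.5
      vertex 0.5 13.4 14.5
    endloop
  endfacet
  facet normal -0.7552 -0.6555 0.0000
    outer loop
      vertex 0.7 6.5 0.0
      vertex 5.3 1.2 0.0
      vertex 5.3 1.2 14.5
    endloop
  endfacet
  facet normal -0.7552 -0.6555 0.0000
    outer loop
      vertex 0.7 6.5 0.0
      vertex 5.3 1.2 14.5
      vertex 0.7 6.5 14.5
    endloop
  endfacet
  facet normal -0.1434 -0.9897 0.0000
    outer loop
      vertex 5.3 1.2 0.0
      vertex 12.2 0.2 0.0
      vertex 12.2 0.2 14.5
    endloop
  endfacet
  facet normal -0.1434 -0.9897 0.0000
    outer loop
      vertex 5.3 1.2 0.0
      vertex 12.2 0.2 14.5
      vertex 5.3 1.2 14.5
    endloop
  endfacet
  facet normal 0.5145 -0.8575 0.0000
    outer loop
      vertex 12.2 0.2 0.0
      vertex 18.2 3.8 0.0
      vertex 18.2 3.8 14.5
    endloop
  endfacet
  facet normal 0.5145 -0.8575 0.0000
    outer loop
      vertex 12.2 0.2 0.0
      vertex 18.2 3.8 14.5
      vertex 12.2 0.2 14.5
    endloop
  endfacet
  facet normal 0.9501 -0.3120 0.0000
    outer loop
      vertex 18.2 3.8 0.0
      vertex 20.4 10.5 0.0
      vertex 20.4 10.5 14.5
    endloop
  endfacet
  facet normal 0.9501 -0.3120 0.0000
    outer loop
      vertex 18.2 3.8 0.0
      vertex 20.4 10.5 14.5
      vertex 18.2 3.8 14.5
    endloop
  endfacet
endsolid part

The G0 Z moves step by Δz≈2.1 mm. Every layer's G1 loop is the same polygon, so the solid is a straight extrusion of it from z=0 to z≈14.5. Closing with flat bottom and top caps and triangulating gives 32 facets — a regular 9-sided prism (a cylinder approximated with 9 flat sides), circumscribed radius ≈ 10.2 mm, height ≈ 14.5 mm.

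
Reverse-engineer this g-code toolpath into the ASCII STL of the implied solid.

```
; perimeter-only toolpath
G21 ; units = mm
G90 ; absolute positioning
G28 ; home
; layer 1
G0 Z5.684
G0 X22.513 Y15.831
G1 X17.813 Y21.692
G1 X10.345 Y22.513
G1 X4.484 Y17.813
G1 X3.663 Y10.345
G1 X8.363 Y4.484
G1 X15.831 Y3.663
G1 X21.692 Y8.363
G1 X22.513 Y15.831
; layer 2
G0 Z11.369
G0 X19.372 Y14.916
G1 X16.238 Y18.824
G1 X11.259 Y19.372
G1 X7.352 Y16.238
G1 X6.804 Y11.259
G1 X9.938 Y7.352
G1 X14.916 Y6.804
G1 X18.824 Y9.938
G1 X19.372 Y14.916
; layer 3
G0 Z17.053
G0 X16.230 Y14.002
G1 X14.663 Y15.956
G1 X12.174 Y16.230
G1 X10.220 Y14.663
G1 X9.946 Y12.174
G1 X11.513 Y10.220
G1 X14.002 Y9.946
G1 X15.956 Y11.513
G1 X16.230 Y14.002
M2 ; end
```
solid part
  facet normal 0.0000 0.0000 -1.0000
    outer loop
      vertex 9.431 25.655 0.000
      vertex 19.388 24.560 0.000
      vertex 25.655 16.745 0.000
    endloop
  endfacet
  facet normal 0.0000 0.0000 -1.0000
    outer loop
      vertex 1.616 19.388 0.000
      vertex 9.431 25.655 0.000
      vertex 25.655 16.745 0.000
    endloop
  endfacet
  facet normal 0.0000 0.0000 -1.0000
    outer loop
      vertex 0.521 9.431 0.000
      vertex 1.616 19.388 0.000
      vertex 25.655 16.745 0.000
    endloop
  endfacet
  facet normal 0.0000 0.0000 -1.0000
    outer loop
      vertex 6.788 1.616 0.000
      vertex 0.521 9.431 0.000
      vertex 25.655 16.745 0.000
    endloop
  endfacet
  facet normal 0.0000 0.0000 -1.0000
    outer loop
      vertex 16.745 0.521 0.000
      vertex 6.788 1.616 0.000
      vertex 25.655 16.745 0.000
    endloop
  endfacet
  facet normal 0.0000 0.0000 -1.0000
    outer loop
      vertex 24.560 6.788 0.000
      vertex 16.745 0.521 0.000
      vertex 25.655 16.745 0.000
    endloop
  endfacet
  facet normal 0.6888 0.5524 0.4695
    outer loop
      vertex 25.655 16.745 0.000
      vertex 19.388 24.560 0.000
      vertex 13.088 13.088 22.738
    endloop
  endfacet
  facet normal 0.0965 0.8776 0.4695
    outer loop
      vertex 19.388 24.560 0.000
      vertex 9.431 25.655 0.000
      vertex 13.088 13.088 22.738
    endloop
  endfacet
  facet normal -0.5524 0.6888 0.4695
    outer loop
      vertex 9.431 25.655 0.000
      vertex 1.616 19.388 0.000
      vertex 13.088 13.088 22.738
    endloop
  endfacet
  facet normal -0.8776 0.0965 0.4695
    outer loop
      vertex 1.616 19.388 0.000
      vertex 0.521 9.431 0.000
      vertex 13.088 13.088 22.738
    endloop
  endfacet
  facet normal -0.6888 -0.5524 0.4695
    outer loop
      vertex 0.521 9.431 0.000
      vertex 6.788 1.616 0.000
      vertex 13.088 13.088 22.738
    endloop
  endfacet
  facet normal -0.0965 -0.8776 0.4695
    outer loop
      vertex 6.788 1.616 0.000
      vertex 16.745 0.521 0.000
      vertex 13.088 13.088 22.738
    endloop
  endfacet
  facet normal 0.5524 -0.6888 0.4695
    outer loop
      vertex 16.745 0.521 0.000
      vertex 24.560 6.788 0.000
      vertex 13.088 13.088 22.738
    endloop
  endfacet
  facet normal 0.8776 -0.0965 0.4695
    outer loop
      vertex 24.560 6.788 0.000
      vertex 25.655 16.745 0.000
      vertex 13.088 13.088 22.738
    endloop
  endfacet
endsolid part

The G0 Z moves step by Δz≈5.684 mm. The G1 loops shrink linearly with z, so the solid tapers from its base footprint up to z≈22.7. Closing with a flat bottom cap and the tapered top and triangulating gives 14 facets — a regular 8-sided pyramid, base circumscribed radius ≈ 13.1 mm, apex at z ≈ 22.7 mm.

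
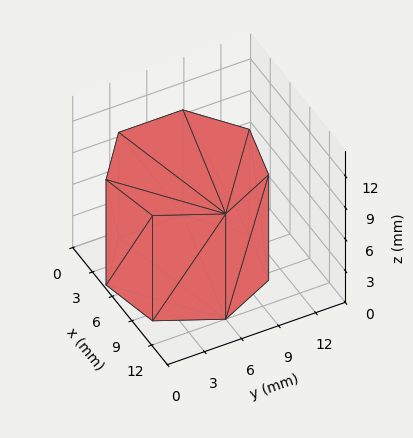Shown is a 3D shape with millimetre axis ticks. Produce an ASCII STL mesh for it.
Reading the render: the shape is a regular 7-sided prism (a cylinder approximated with 7 flat sides), circumscribed radius ≈ 6 mm, height ≈ 10 mm (dimensions read to the nearest mm from the axis ticks). For the STL, each face is triangulated and given an outward normal.

solid part
  facet normal 0.0000 0.0000 -1.0000
    outer loop
      vertex 4.7 11.8 0.0
      vertex 9.7 10.7 0.0
      vertex 12.0 6.0 0.0
    endloop
  endfacet
  facet normal 0.0000 0.0000 -1.0000
    outer loop
      vertex 0.6 8.6 0.0
      vertex 4.7 11.8 0.0
      vertex 12.0 6.0 0.0
    endloop
  endfacet
  facet normal 0.0000 0.0000 -1.0000
    outer loop
      vertex 0.6 3.4 0.0
      vertex 0.6 8.6 0.0
      vertex 12.0 6.0 0.0
    endloop
  endfacet
  facet normal 0.0000 0.0000 -1.0000
    outer loop
      vertex 4.7 0.2 0.0
      vertex 0.6 3.4 0.0
      vertex 12.0 6.0 0.0
    endloop
  endfacet
  facet normal 0.0000 0.0000 -1.0000
    outer loop
      vertex 9.7 1.3 0.0
      vertex 4.7 0.2 0.0
      vertex 12.0 6.0 0.0
    endloop
  endfacet
  facet normal 0.0000 0.0000 1.0000
    outer loop
      vertex 12.0 6.0 10.0
      vertex 9.7 10.7 10.0
      vertex 4.7 11.8 10.0
    endloop
  endfacet
  facet normal 0.0000 0.0000 1.0000
    outer loop
      vertex 12.0 6.0 10.0
      vertex 4.7 11.8 10.0
      vertex 0.6 8.6 10.0
    endloop
  endfacet
  facet normal 0.0000 0.0000 1.0000
    outer loop
      vertex 12.0 6.0 10.0
      vertex 0.6 8.6 10.0
      vertex 0.6 3.4 10.0
    endloop
  endfacet
  facet normal 0.0000 0.0000 1.0000
    outer loop
      vertex 12.0 6.0 10.0
      vertex 0.6 3.4 10.0
      vertex 4.7 0.2 10.0
    endloop
  endfacet
  facet normal 0.0000 0.0000 1.0000
    outer loop
      vertex 12.0 6.0 10.0
      vertex 4.7 0.2 10.0
      vertex 9.7 1.3 10.0
    endloop
  endfacet
  facet normal 0.8982 0.4396 0.0000
    outer loop
      vertex 12.0 6.0 0.0
      vertex 9.7 10.7 0.0
      vertex 9.7 10.7 10.0
    endloop
  endfacet
  facet normal 0.8982 0.4396 0.0000
    outer loop
      vertex 12.0 6.0 0.0
      vertex 9.7 10.7 10.0
      vertex 12.0 6.0 10.0
    endloop
  endfacet
  facet normal 0.2149 0.9766 0.0000
    outer loop
      vertex 9.7 10.7 0.0
      vertex 4.7 11.8 0.0
      vertex 4.7 11.8 10.0
    endloop
  endfacet
  facet normal 0.2149 0.9766 0.0000
    outer loop
      vertex 9.7 10.7 0.0
      vertex 4.7 11.8 10.0
      vertex 9.7 10.7 10.0
    endloop
  endfacet
  facet normal -0.6153 0.7883 0.0000
    outer loop
      vertex 4.7 11.8 0.0
      vertex 0.6 8.6 0.0
      vertex 0.6 8.6 10.0
    endloop
  endfacet
  facet normal -0.6153 0.7883 0.0000
    outer loop
      vertex 4.7 11.8 0.0
      vertex 0.6 8.6 10.0
      vertex 4.7 11.8 10.0
    endloop
  endfacet
  facet normal -1.0000 0.0000 0.0000
    outer loop
      vertex 0.6 8.6 0.0
      vertex 0.6 3.4 0.0
      vertex 0.6 3.4 10.0
    endloop
  endfacet
  facet normal -1.0000 0.0000 0.0000
    outer loop
      vertex 0.6 8.6 0.0
      vertex 0.6 3.4 10.0
      vertex 0.6 8.6 10.0
    endloop
  endfacet
  facet normal -0.6153 -0.7883 0.0000
    outer loop
      vertex 0.6 3.4 0.0
      vertex 4.7 0.2 0.0
      vertex 4.7 0.2 10.0
    endloop
  endfacet
  facet normal -0.6153 -0.7883 0.0000
    outer loop
      vertex 0.6 3.4 0.0
      vertex 4.7 0.2 10.0
      vertex 0.6 3.4 10.0
    endloop
  endfacet
  facet normal 0.2149 -0.9766 0.0000
    outer loop
      vertex 4.7 0.2 0.0
      vertex 9.7 1.3 0.0
      vertex 9.7 1.3 10.0
    endloop
  endfacet
  facet normal 0.2149 -0.9766 0.0000
    outer loop
      vertex 4.7 0.2 0.0
      vertex 9.7 1.3 10.0
      vertex 4.7 0.2 10.0
    endloop
  endfacet
  facet normal 0.8982 -0.4396 0.0000
    outer loop
      vertex 9.7 1.3 0.0
      vertex 12.0 6.0 0.0
      vertex 12.0 6.0 10.0
    endloop
  endfacet
  facet normal 0.8982 -0.4396 0.0000
    outer loop
      vertex 9.7 1.3 0.0
      vertex 12.0 6.0 10.0
      vertex 9.7 1.3 10.0
    endloop
  endfacet
endsolid part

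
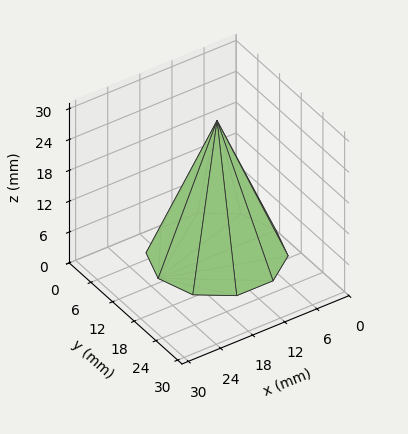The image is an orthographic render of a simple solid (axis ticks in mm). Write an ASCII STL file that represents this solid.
Reading the render: the shape is a regular 10-sided pyramid, base circumscribed radius ≈ 11 mm, apex at z ≈ 26 mm (dimensions read to the nearest mm from the axis ticks). For the STL, each face is triangulated and given an outward normal.

solid part
  facet normal 0.0000 0.0000 -1.0000
    outer loop
      vertex 14.40 21.46 0.00
      vertex 19.90 17.47 0.00
      vertex 22.00 11.00 0.00
    endloop
  endfacet
  facet normal 0.0000 0.0000 -1.0000
    outer loop
      vertex 7.60 21.46 0.00
      vertex 14.40 21.46 0.00
      vertex 22.00 11.00 0.00
    endloop
  endfacet
  facet normal 0.0000 0.0000 -1.0000
    outer loop
      vertex 2.10 17.47 0.00
      vertex 7.60 21.46 0.00
      vertex 22.00 11.00 0.00
    endloop
  endfacet
  facet normal 0.0000 0.0000 -1.0000
    outer loop
      vertex 0.00 11.00 0.00
      vertex 2.10 17.47 0.00
      vertex 22.00 11.00 0.00
    endloop
  endfacet
  facet normal 0.0000 0.0000 -1.0000
    outer loop
      vertex 2.10 4.53 0.00
      vertex 0.00 11.00 0.00
      vertex 22.00 11.00 0.00
    endloop
  endfacet
  facet normal 0.0000 0.0000 -1.0000
    outer loop
      vertex 7.60 0.54 0.00
      vertex 2.10 4.53 0.00
      vertex 22.00 11.00 0.00
    endloop
  endfacet
  facet normal 0.0000 0.0000 -1.0000
    outer loop
      vertex 14.40 0.54 0.00
      vertex 7.60 0.54 0.00
      vertex 22.00 11.00 0.00
    endloop
  endfacet
  facet normal 0.0000 0.0000 -1.0000
    outer loop
      vertex 19.90 4.53 0.00
      vertex 14.40 0.54 0.00
      vertex 22.00 11.00 0.00
    endloop
  endfacet
  facet normal 0.8824 0.2864 0.3733
    outer loop
      vertex 22.00 11.00 0.00
      vertex 19.90 17.47 0.00
      vertex 11.00 11.00 26.00
    endloop
  endfacet
  facet normal 0.5448 0.7509 0.3733
    outer loop
      vertex 19.90 17.47 0.00
      vertex 14.40 21.46 0.00
      vertex 11.00 11.00 26.00
    endloop
  endfacet
  facet normal 0.0000 0.9277 0.3732
    outer loop
      vertex 14.40 21.46 0.00
      vertex 7.60 21.46 0.00
      vertex 11.00 11.00 26.00
    endloop
  endfacet
  facet normal -0.5448 0.7509 0.3733
    outer loop
      vertex 7.60 21.46 0.00
      vertex 2.10 17.47 0.00
      vertex 11.00 11.00 26.00
    endloop
  endfacet
  facet normal -0.8824 0.2864 0.3733
    outer loop
      vertex 2.10 17.47 0.00
      vertex 0.00 11.00 0.00
      vertex 11.00 11.00 26.00
    endloop
  endfacet
  facet normal -0.8824 -0.2864 0.3733
    outer loop
      vertex 0.00 11.00 0.00
      vertex 2.10 4.53 0.00
      vertex 11.00 11.00 26.00
    endloop
  endfacet
  facet normal -0.5448 -0.7509 0.3733
    outer loop
      vertex 2.10 4.53 0.00
      vertex 7.60 0.54 0.00
      vertex 11.00 11.00 26.00
    endloop
  endfacet
  facet normal 0.0000 -0.9277 0.3732
    outer loop
      vertex 7.60 0.54 0.00
      vertex 14.40 0.54 0.00
      vertex 11.00 11.00 26.00
    endloop
  endfacet
  facet normal 0.5448 -0.7509 0.3733
    outer loop
      vertex 14.40 0.54 0.00
      vertex 19.90 4.53 0.00
      vertex 11.00 11.00 26.00
    endloop
  endfacet
  facet normal 0.8824 -0.2864 0.3733
    outer loop
      vertex 19.90 4.53 0.00
      vertex 22.00 11.00 0.00
      vertex 11.00 11.00 26.00
    endloop
  endfacet
endsolid part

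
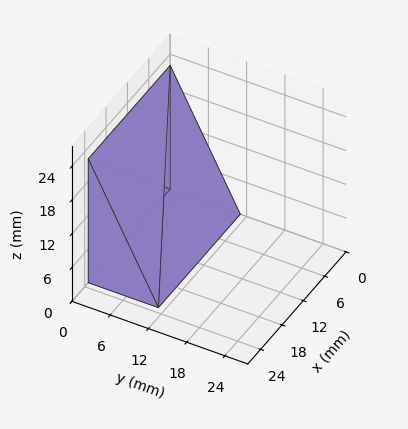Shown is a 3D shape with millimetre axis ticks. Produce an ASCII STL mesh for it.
Reading the render: the shape is a wedge (ramp): 23 × 11 mm base, rising to 22 mm along the y=0 edge and sloping linearly to z=0 at y=11 (dimensions read to the nearest mm from the axis ticks). For the STL, each face is triangulated and given an outward normal.

solid part
  facet normal 0.0000 0.0000 -1.0000
    outer loop
      vertex 23.00 11.00 0.00
      vertex 23.00 0.00 0.00
      vertex 0.00 0.00 0.00
    endloop
  endfacet
  facet normal 0.0000 0.0000 -1.0000
    outer loop
      vertex 0.00 11.00 0.00
      vertex 23.00 11.00 0.00
      vertex 0.00 0.00 0.00
    endloop
  endfacet
  facet normal 0.0000 -1.0000 0.0000
    outer loop
      vertex 0.00 0.00 0.00
      vertex 23.00 0.00 0.00
      vertex 23.00 0.00 22.00
    endloop
  endfacet
  facet normal 0.0000 -1.0000 0.0000
    outer loop
      vertex 0.00 0.00 0.00
      vertex 23.00 0.00 22.00
      vertex 0.00 0.00 22.00
    endloop
  endfacet
  facet normal 0.0000 0.8944 0.4472
    outer loop
      vertex 0.00 0.00 22.00
      vertex 23.00 0.00 22.00
      vertex 23.00 11.00 0.00
    endloop
  endfacet
  facet normal 0.0000 0.8944 0.4472
    outer loop
      vertex 0.00 0.00 22.00
      vertex 23.00 11.00 0.00
      vertex 0.00 11.00 0.00
    endloop
  endfacet
  facet normal -1.0000 0.0000 0.0000
    outer loop
      vertex 0.00 0.00 22.00
      vertex 0.00 11.00 0.00
      vertex 0.00 0.00 0.00
    endloop
  endfacet
  facet normal 1.0000 0.0000 0.0000
    outer loop
      vertex 23.00 0.00 0.00
      vertex 23.00 11.00 0.00
      vertex 23.00 0.00 22.00
    endloop
  endfacet
endsolid part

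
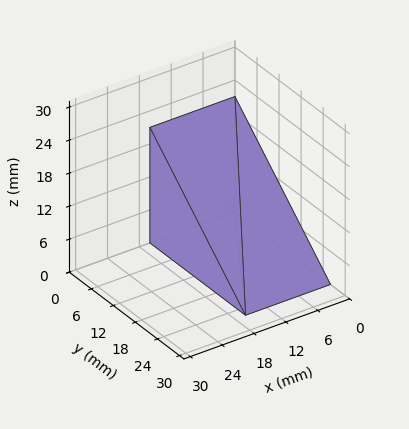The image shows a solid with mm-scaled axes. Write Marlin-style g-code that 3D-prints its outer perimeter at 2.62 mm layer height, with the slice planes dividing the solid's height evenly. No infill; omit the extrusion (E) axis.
Reading the render: the shape is a wedge (ramp): 16 × 26 mm base, rising to 21 mm along the y=0 edge and sloping linearly to z=0 at y=26 (dimensions read to the nearest mm from the axis ticks). For the g-code, the solid's height is divided into equal slices at the stated Δz and each level perimeter traced with G1 moves after a G0 lift.

; perimeter-only toolpath
G21 ; units = mm
G90 ; absolute positioning
G28 ; home
; layer 1
G0 Z2.62
G0 X0.00 Y0.00
G1 X16.00 Y0.00
G1 X16.00 Y22.75
G1 X0.00 Y22.75
G1 X0.00 Y0.00
; layer 2
G0 Z5.25
G0 X0.00 Y0.00
G1 X16.00 Y0.00
G1 X16.00 Y19.50
G1 X0.00 Y19.50
G1 X0.00 Y0.00
; layer 3
G0 Z7.88
G0 X0.00 Y0.00
G1 X16.00 Y0.00
G1 X16.00 Y16.25
G1 X0.00 Y16.25
G1 X0.00 Y0.00
; layer 4
G0 Z10.50
G0 X0.00 Y0.00
G1 X16.00 Y0.00
G1 X16.00 Y13.00
G1 X0.00 Y13.00
G1 X0.00 Y0.00
; layer 5
G0 Z13.12
G0 X0.00 Y0.00
G1 X16.00 Y0.00
G1 X16.00 Y9.75
G1 X0.00 Y9.75
G1 X0.00 Y0.00
; layer 6
G0 Z15.75
G0 X0.00 Y0.00
G1 X16.00 Y0.00
G1 X16.00 Y6.50
G1 X0.00 Y6.50
G1 X0.00 Y0.00
; layer 7
G0 Z18.38
G0 X0.00 Y0.00
G1 X16.00 Y0.00
G1 X16.00 Y3.25
G1 X0.00 Y3.25
G1 X0.00 Y0.00
M2 ; end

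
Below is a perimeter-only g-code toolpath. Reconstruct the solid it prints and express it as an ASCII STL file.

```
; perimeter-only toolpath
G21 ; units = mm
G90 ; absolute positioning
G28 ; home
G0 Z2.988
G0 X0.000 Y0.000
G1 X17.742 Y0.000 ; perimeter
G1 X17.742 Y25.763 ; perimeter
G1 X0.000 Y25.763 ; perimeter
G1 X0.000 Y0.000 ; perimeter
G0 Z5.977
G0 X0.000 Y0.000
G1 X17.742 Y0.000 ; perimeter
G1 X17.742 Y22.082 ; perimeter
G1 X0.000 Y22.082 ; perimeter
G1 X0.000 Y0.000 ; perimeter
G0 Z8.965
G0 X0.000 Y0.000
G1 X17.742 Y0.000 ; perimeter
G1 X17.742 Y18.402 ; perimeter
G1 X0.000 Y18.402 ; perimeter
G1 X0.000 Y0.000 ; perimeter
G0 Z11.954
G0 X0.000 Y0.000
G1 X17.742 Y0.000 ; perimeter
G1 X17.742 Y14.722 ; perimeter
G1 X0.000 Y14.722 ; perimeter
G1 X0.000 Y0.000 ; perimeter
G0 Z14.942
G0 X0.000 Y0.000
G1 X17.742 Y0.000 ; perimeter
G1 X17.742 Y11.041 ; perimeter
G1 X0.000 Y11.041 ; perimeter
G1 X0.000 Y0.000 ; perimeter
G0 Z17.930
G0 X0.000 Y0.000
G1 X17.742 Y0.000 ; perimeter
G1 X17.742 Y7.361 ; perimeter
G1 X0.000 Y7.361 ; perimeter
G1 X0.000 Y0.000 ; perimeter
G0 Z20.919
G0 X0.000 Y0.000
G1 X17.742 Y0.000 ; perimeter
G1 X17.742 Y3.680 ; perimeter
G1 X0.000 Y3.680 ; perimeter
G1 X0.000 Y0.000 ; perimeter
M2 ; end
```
solid part
  facet normal 0.0000 0.0000 -1.0000
    outer loop
      vertex 17.742 29.443 0.000
      vertex 17.742 0.000 0.000
      vertex 0.000 0.000 0.000
    endloop
  endfacet
  facet normal 0.0000 0.0000 -1.0000
    outer loop
      vertex 0.000 29.443 0.000
      vertex 17.742 29.443 0.000
      vertex 0.000 0.000 0.000
    endloop
  endfacet
  facet normal 0.0000 -1.0000 0.0000
    outer loop
      vertex 0.000 0.000 0.000
      vertex 17.742 0.000 0.000
      vertex 17.742 0.000 23.907
    endloop
  endfacet
  facet normal 0.0000 -1.0000 0.0000
    outer loop
      vertex 0.000 0.000 0.000
      vertex 17.742 0.000 23.907
      vertex 0.000 0.000 23.907
    endloop
  endfacet
  facet normal 0.0000 0.6303 0.7763
    outer loop
      vertex 0.000 0.000 23.907
      vertex 17.742 0.000 23.907
      vertex 17.742 29.443 0.000
    endloop
  endfacet
  facet normal 0.0000 0.6303 0.7763
    outer loop
      vertex 0.000 0.000 23.907
      vertex 17.742 29.443 0.000
      vertex 0.000 29.443 0.000
    endloop
  endfacet
  facet normal -1.0000 0.0000 0.0000
    outer loop
      vertex 0.000 0.000 23.907
      vertex 0.000 29.443 0.000
      vertex 0.000 0.000 0.000
    endloop
  endfacet
  facet normal 1.0000 0.0000 0.0000
    outer loop
      vertex 17.742 0.000 0.000
      vertex 17.742 29.443 0.000
      vertex 17.742 0.000 23.907
    endloop
  endfacet
endsolid part

The G0 Z moves step by Δz≈2.988 mm. The G1 loops shrink linearly with z, so the solid tapers from its base footprint up to z≈23.9. Closing with a flat bottom cap and the tapered top and triangulating gives 8 facets — a wedge (ramp): 17.7 × 29.4 mm base, rising to 23.9 mm along the y=0 edge and sloping linearly to z=0 at y=29.4.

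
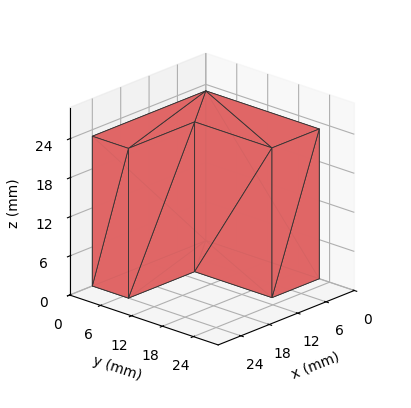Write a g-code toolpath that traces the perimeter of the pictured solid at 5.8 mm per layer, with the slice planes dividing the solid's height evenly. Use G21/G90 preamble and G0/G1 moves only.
Reading the render: the shape is an L-shaped prism: outer 24 × 22 mm, arm thicknesses ≈ 7 mm (horizontal) and 10 mm (vertical), extruded 23 mm in z (dimensions read to the nearest mm from the axis ticks). For the g-code, the solid's height is divided into equal slices at the stated Δz and each level perimeter traced with G1 moves after a G0 lift.

; perimeter-only toolpath
G21 ; units = mm
G90 ; absolute positioning
G28 ; home
; layer 1
G0 Z5.8
G0 X0.0 Y0.0
G1 X24.0 Y0.0
G1 X24.0 Y7.0
G1 X10.0 Y7.0
G1 X10.0 Y22.0
G1 X0.0 Y22.0
G1 X0.0 Y0.0
; layer 2
G0 Z11.5
G0 X0.0 Y0.0
G1 X24.0 Y0.0
G1 X24.0 Y7.0
G1 X10.0 Y7.0
G1 X10.0 Y22.0
G1 X0.0 Y22.0
G1 X0.0 Y0.0
; layer 3
G0 Z17.2
G0 X0.0 Y0.0
G1 X24.0 Y0.0
G1 X24.0 Y7.0
G1 X10.0 Y7.0
G1 X10.0 Y22.0
G1 X0.0 Y22.0
G1 X0.0 Y0.0
; layer 4
G0 Z23.0
G0 X0.0 Y0.0
G1 X24.0 Y0.0
G1 X24.0 Y7.0
G1 X10.0 Y7.0
G1 X10.0 Y22.0
G1 X0.0 Y22.0
G1 X0.0 Y0.0
M2 ; end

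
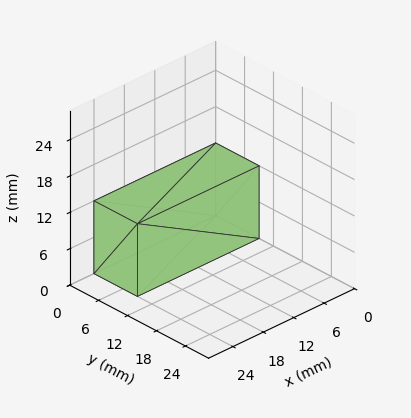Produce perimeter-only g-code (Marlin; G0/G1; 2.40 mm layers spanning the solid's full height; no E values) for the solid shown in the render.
Reading the render: the shape is a rectangular box, roughly 24 × 9 mm footprint and 12 mm tall (dimensions read to the nearest mm from the axis ticks). For the g-code, the solid's height is divided into equal slices at the stated Δz and each level perimeter traced with G1 moves after a G0 lift.

; perimeter-only toolpath
G21 ; units = mm
G90 ; absolute positioning
G28 ; home
; layer 1
G0 Z2.40
G0 X0.00 Y0.00
G1 X24.00 Y0.00
G1 X24.00 Y9.00
G1 X0.00 Y9.00
G1 X0.00 Y0.00
; layer 2
G0 Z4.80
G0 X0.00 Y0.00
G1 X24.00 Y0.00
G1 X24.00 Y9.00
G1 X0.00 Y9.00
G1 X0.00 Y0.00
; layer 3
G0 Z7.20
G0 X0.00 Y0.00
G1 X24.00 Y0.00
G1 X24.00 Y9.00
G1 X0.00 Y9.00
G1 X0.00 Y0.00
; layer 4
G0 Z9.60
G0 X0.00 Y0.00
G1 X24.00 Y0.00
G1 X24.00 Y9.00
G1 X0.00 Y9.00
G1 X0.00 Y0.00
; layer 5
G0 Z12.00
G0 X0.00 Y0.00
G1 X24.00 Y0.00
G1 X24.00 Y9.00
G1 X0.00 Y9.00
G1 X0.00 Y0.00
M2 ; end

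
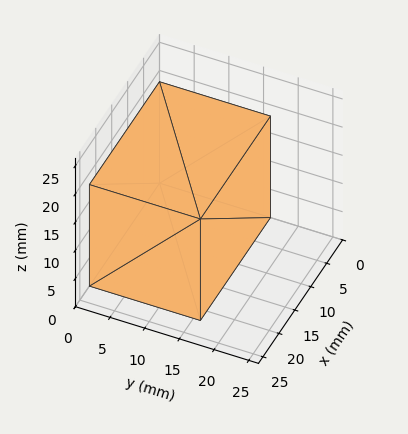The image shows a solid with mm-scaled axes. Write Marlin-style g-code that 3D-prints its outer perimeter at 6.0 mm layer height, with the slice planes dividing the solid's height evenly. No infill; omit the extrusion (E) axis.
Reading the render: the shape is a rectangular box, roughly 22 × 16 mm footprint and 18 mm tall (dimensions read to the nearest mm from the axis ticks). For the g-code, the solid's height is divided into equal slices at the stated Δz and each level perimeter traced with G1 moves after a G0 lift.

; perimeter-only toolpath
G21 ; units = mm
G90 ; absolute positioning
G28 ; home
; layer 1
G0 Z6.0
G0 X0.0 Y0.0
G1 X22.0 Y0.0
G1 X22.0 Y16.0
G1 X0.0 Y16.0
G1 X0.0 Y0.0
; layer 2
G0 Z12.0
G0 X0.0 Y0.0
G1 X22.0 Y0.0
G1 X22.0 Y16.0
G1 X0.0 Y16.0
G1 X0.0 Y0.0
; layer 3
G0 Z18.0
G0 X0.0 Y0.0
G1 X22.0 Y0.0
G1 X22.0 Y16.0
G1 X0.0 Y16.0
G1 X0.0 Y0.0
M2 ; end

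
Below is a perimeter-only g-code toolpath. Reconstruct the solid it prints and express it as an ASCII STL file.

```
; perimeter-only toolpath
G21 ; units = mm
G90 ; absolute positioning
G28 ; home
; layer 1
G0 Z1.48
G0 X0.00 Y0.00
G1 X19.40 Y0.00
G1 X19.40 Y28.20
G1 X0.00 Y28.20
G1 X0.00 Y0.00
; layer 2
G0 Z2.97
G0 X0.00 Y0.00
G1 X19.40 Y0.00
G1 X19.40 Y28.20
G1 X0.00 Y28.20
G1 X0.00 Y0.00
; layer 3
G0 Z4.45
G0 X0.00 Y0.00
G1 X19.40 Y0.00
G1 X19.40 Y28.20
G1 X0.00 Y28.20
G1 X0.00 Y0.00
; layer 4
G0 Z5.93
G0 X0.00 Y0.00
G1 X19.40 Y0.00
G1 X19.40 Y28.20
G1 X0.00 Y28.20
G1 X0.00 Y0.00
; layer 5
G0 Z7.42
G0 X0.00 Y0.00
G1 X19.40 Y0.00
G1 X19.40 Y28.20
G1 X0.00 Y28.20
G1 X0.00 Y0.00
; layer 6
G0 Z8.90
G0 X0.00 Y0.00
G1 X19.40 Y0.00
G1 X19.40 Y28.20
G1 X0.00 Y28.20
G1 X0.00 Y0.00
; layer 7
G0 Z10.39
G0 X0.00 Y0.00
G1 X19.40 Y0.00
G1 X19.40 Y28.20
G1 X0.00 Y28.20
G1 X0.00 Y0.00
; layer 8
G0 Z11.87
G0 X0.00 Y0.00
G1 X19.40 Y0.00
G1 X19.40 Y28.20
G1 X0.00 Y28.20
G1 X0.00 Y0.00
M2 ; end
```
solid part
  facet normal 0.0000 0.0000 -1.0000
    outer loop
      vertex 19.40 28.20 0.00
      vertex 19.40 0.00 0.00
      vertex 0.00 0.00 0.00
    endloop
  endfacet
  facet normal 0.0000 0.0000 -1.0000
    outer loop
      vertex 0.00 28.20 0.00
      vertex 19.40 28.20 0.00
      vertex 0.00 0.00 0.00
    endloop
  endfacet
  facet normal 0.0000 0.0000 1.0000
    outer loop
      vertex 0.00 0.00 11.87
      vertex 19.40 0.00 11.87
      vertex 19.40 28.20 11.87
    endloop
  endfacet
  facet normal 0.0000 0.0000 1.0000
    outer loop
      vertex 0.00 0.00 11.87
      vertex 19.40 28.20 11.87
      vertex 0.00 28.20 11.87
    endloop
  endfacet
  facet normal 0.0000 -1.0000 0.0000
    outer loop
      vertex 0.00 0.00 0.00
      vertex 19.40 0.00 0.00
      vertex 19.40 0.00 11.87
    endloop
  endfacet
  facet normal 0.0000 -1.0000 0.0000
    outer loop
      vertex 0.00 0.00 0.00
      vertex 19.40 0.00 11.87
      vertex 0.00 0.00 11.87
    endloop
  endfacet
  facet normal 0.0000 1.0000 0.0000
    outer loop
      vertex 19.40 28.20 11.87
      vertex 19.40 28.20 0.00
      vertex 0.00 28.20 0.00
    endloop
  endfacet
  facet normal 0.0000 1.0000 0.0000
    outer loop
      vertex 0.00 28.20 11.87
      vertex 19.40 28.20 11.87
      vertex 0.00 28.20 0.00
    endloop
  endfacet
  facet normal -1.0000 0.0000 0.0000
    outer loop
      vertex 0.00 28.20 11.87
      vertex 0.00 28.20 0.00
      vertex 0.00 0.00 0.00
    endloop
  endfacet
  facet normal -1.0000 0.0000 0.0000
    outer loop
      vertex 0.00 0.00 11.87
      vertex 0.00 28.20 11.87
      vertex 0.00 0.00 0.00
    endloop
  endfacet
  facet normal 1.0000 0.0000 0.0000
    outer loop
      vertex 19.40 0.00 0.00
      vertex 19.40 28.20 0.00
      vertex 19.40 28.20 11.87
    endloop
  endfacet
  facet normal 1.0000 0.0000 0.0000
    outer loop
      vertex 19.40 0.00 0.00
      vertex 19.40 28.20 11.87
      vertex 19.40 0.00 11.87
    endloop
  endfacet
endsolid part

The G0 Z moves step by Δz≈1.48 mm. Every layer's G1 loop is the same polygon, so the solid is a straight extrusion of it from z=0 to z≈11.9. Closing with flat bottom and top caps and triangulating gives 12 facets — a rectangular box, roughly 19.4 × 28.2 mm footprint and 11.9 mm tall.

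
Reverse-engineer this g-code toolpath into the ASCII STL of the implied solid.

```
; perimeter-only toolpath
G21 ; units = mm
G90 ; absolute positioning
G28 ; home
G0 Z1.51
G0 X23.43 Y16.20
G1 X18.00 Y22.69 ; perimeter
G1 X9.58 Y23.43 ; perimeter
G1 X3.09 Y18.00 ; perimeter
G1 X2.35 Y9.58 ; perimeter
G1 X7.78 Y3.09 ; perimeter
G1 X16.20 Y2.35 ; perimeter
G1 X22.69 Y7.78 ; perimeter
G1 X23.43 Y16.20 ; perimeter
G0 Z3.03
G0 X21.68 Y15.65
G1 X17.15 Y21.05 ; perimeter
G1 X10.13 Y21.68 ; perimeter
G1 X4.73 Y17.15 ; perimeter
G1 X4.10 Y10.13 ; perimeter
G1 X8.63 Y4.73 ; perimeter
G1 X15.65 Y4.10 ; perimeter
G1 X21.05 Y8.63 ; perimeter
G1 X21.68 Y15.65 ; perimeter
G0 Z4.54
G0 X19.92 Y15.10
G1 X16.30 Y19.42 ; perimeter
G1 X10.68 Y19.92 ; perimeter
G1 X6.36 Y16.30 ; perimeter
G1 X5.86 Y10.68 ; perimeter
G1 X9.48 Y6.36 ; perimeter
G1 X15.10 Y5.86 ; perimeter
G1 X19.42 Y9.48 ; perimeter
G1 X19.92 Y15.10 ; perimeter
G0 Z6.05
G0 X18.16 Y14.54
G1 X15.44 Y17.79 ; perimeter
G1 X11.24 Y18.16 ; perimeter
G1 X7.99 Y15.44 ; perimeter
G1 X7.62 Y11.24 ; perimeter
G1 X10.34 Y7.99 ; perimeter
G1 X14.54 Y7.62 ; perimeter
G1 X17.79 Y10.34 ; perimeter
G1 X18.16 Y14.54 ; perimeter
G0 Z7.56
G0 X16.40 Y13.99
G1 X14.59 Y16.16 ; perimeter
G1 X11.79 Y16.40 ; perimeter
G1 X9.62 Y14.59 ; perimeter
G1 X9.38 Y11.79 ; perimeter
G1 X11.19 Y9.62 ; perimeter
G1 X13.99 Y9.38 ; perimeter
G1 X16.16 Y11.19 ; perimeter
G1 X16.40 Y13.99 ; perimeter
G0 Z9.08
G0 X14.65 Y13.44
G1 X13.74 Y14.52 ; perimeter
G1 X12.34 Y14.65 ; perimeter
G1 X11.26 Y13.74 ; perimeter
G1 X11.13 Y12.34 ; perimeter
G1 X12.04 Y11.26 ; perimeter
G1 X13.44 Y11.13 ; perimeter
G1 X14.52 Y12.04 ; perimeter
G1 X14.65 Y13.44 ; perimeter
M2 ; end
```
solid part
  facet normal 0.0000 0.0000 -1.0000
    outer loop
      vertex 9.03 25.19 0.00
      vertex 18.85 24.32 0.00
      vertex 25.19 16.75 0.00
    endloop
  endfacet
  facet normal 0.0000 0.0000 -1.0000
    outer loop
      vertex 1.46 18.85 0.00
      vertex 9.03 25.19 0.00
      vertex 25.19 16.75 0.00
    endloop
  endfacet
  facet normal 0.0000 0.0000 -1.0000
    outer loop
      vertex 0.59 9.03 0.00
      vertex 1.46 18.85 0.00
      vertex 25.19 16.75 0.00
    endloop
  endfacet
  facet normal 0.0000 0.0000 -1.0000
    outer loop
      vertex 6.93 1.46 0.00
      vertex 0.59 9.03 0.00
      vertex 25.19 16.75 0.00
    endloop
  endfacet
  facet normal 0.0000 0.0000 -1.0000
    outer loop
      vertex 16.75 0.59 0.00
      vertex 6.93 1.46 0.00
      vertex 25.19 16.75 0.00
    endloop
  endfacet
  facet normal 0.0000 0.0000 -1.0000
    outer loop
      vertex 24.32 6.93 0.00
      vertex 16.75 0.59 0.00
      vertex 25.19 16.75 0.00
    endloop
  endfacet
  facet normal 0.5095 0.4267 0.7473
    outer loop
      vertex 25.19 16.75 0.00
      vertex 18.85 24.32 0.00
      vertex 12.89 12.89 10.59
    endloop
  endfacet
  facet normal 0.0586 0.6618 0.7473
    outer loop
      vertex 18.85 24.32 0.00
      vertex 9.03 25.19 0.00
      vertex 12.89 12.89 10.59
    endloop
  endfacet
  facet normal -0.4267 0.5095 0.7473
    outer loop
      vertex 9.03 25.19 0.00
      vertex 1.46 18.85 0.00
      vertex 12.89 12.89 10.59
    endloop
  endfacet
  facet normal -0.6618 0.0586 0.7473
    outer loop
      vertex 1.46 18.85 0.00
      vertex 0.59 9.03 0.00
      vertex 12.89 12.89 10.59
    endloop
  endfacet
  facet normal -0.5095 -0.4267 0.7473
    outer loop
      vertex 0.59 9.03 0.00
      vertex 6.93 1.46 0.00
      vertex 12.89 12.89 10.59
    endloop
  endfacet
  facet normal -0.0586 -0.6618 0.7473
    outer loop
      vertex 6.93 1.46 0.00
      vertex 16.75 0.59 0.00
      vertex 12.89 12.89 10.59
    endloop
  endfacet
  facet normal 0.4267 -0.5095 0.7473
    outer loop
      vertex 16.75 0.59 0.00
      vertex 24.32 6.93 0.00
      vertex 12.89 12.89 10.59
    endloop
  endfacet
  facet normal 0.6618 -0.0586 0.7473
    outer loop
      vertex 24.32 6.93 0.00
      vertex 25.19 16.75 0.00
      vertex 12.89 12.89 10.59
    endloop
  endfacet
endsolid part

The G0 Z moves step by Δz≈1.51 mm. The G1 loops shrink linearly with z, so the solid tapers from its base footprint up to z≈10.6. Closing with a flat bottom cap and the tapered top and triangulating gives 14 facets — a regular 8-sided pyramid, base circumscribed radius ≈ 12.9 mm, apex at z ≈ 10.6 mm.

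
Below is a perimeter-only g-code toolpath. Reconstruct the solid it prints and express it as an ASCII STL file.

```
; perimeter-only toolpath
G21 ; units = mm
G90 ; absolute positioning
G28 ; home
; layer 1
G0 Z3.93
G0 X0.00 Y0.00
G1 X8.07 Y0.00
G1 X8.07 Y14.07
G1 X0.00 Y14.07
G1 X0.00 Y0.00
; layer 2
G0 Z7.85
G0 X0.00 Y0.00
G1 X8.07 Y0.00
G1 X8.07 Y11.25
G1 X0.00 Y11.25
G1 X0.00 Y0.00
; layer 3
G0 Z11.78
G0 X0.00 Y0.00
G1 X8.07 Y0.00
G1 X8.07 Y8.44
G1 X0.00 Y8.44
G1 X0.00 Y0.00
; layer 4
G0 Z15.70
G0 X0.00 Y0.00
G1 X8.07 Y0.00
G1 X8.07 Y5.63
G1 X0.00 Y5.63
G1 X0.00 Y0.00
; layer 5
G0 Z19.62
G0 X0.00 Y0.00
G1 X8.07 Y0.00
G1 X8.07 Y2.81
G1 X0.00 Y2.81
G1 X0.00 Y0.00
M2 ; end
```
solid part
  facet normal 0.0000 0.0000 -1.0000
    outer loop
      vertex 8.07 16.88 0.00
      vertex 8.07 0.00 0.00
      vertex 0.00 0.00 0.00
    endloop
  endfacet
  facet normal 0.0000 0.0000 -1.0000
    outer loop
      vertex 0.00 16.88 0.00
      vertex 8.07 16.88 0.00
      vertex 0.00 0.00 0.00
    endloop
  endfacet
  facet normal 0.0000 -1.0000 0.0000
    outer loop
      vertex 0.00 0.00 0.00
      vertex 8.07 0.00 0.00
      vertex 8.07 0.00 23.55
    endloop
  endfacet
  facet normal 0.0000 -1.0000 0.0000
    outer loop
      vertex 0.00 0.00 0.00
      vertex 8.07 0.00 23.55
      vertex 0.00 0.00 23.55
    endloop
  endfacet
  facet normal 0.0000 0.8128 0.5826
    outer loop
      vertex 0.00 0.00 23.55
      vertex 8.07 0.00 23.55
      vertex 8.07 16.88 0.00
    endloop
  endfacet
  facet normal 0.0000 0.8128 0.5826
    outer loop
      vertex 0.00 0.00 23.55
      vertex 8.07 16.88 0.00
      vertex 0.00 16.88 0.00
    endloop
  endfacet
  facet normal -1.0000 0.0000 0.0000
    outer loop
      vertex 0.00 0.00 23.55
      vertex 0.00 16.88 0.00
      vertex 0.00 0.00 0.00
    endloop
  endfacet
  facet normal 1.0000 0.0000 0.0000
    outer loop
      vertex 8.07 0.00 0.00
      vertex 8.07 16.88 0.00
      vertex 8.07 0.00 23.55
    endloop
  endfacet
endsolid part

The G0 Z moves step by Δz≈3.93 mm. The G1 loops shrink linearly with z, so the solid tapers from its base footprint up to z≈23.6. Closing with a flat bottom cap and the tapered top and triangulating gives 8 facets — a wedge (ramp): 8.07 × 16.9 mm base, rising to 23.6 mm along the y=0 edge and sloping linearly to z=0 at y=16.9.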